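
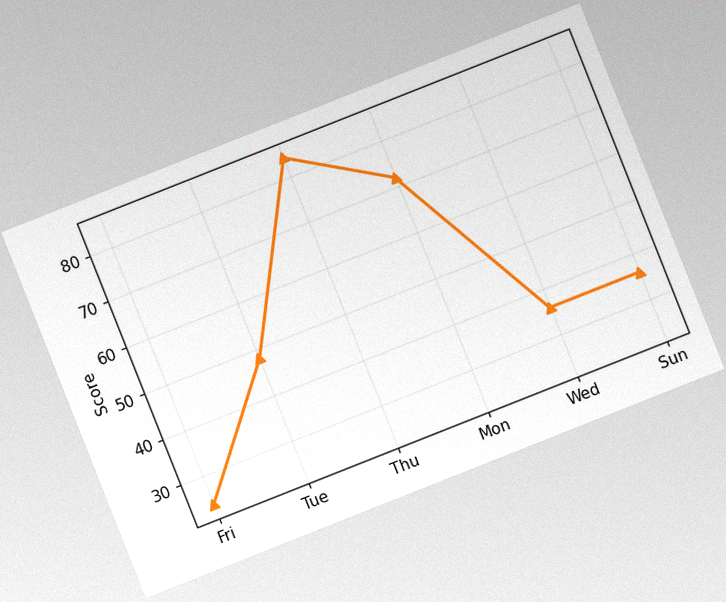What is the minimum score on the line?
The chart is tilted about 22° counter-clockwise, with some photo noise. The lowest point is at Fri, and reading across to the y-axis gives 24.

24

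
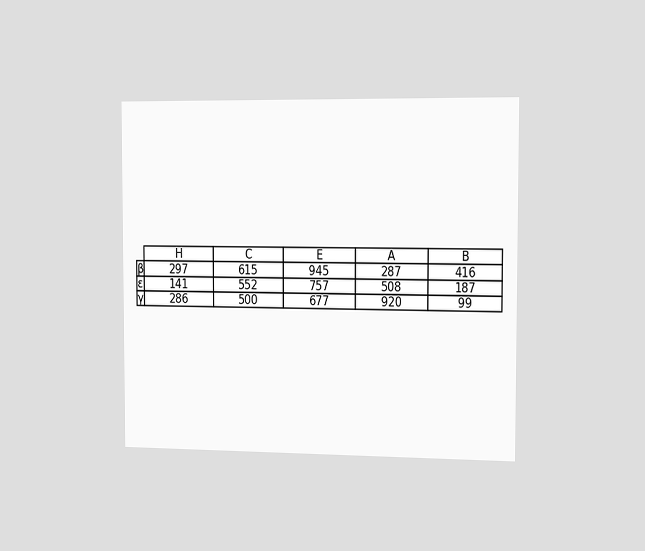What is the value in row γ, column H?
The chart is viewed slightly from the right. The (γ, H) cell reads 286.

286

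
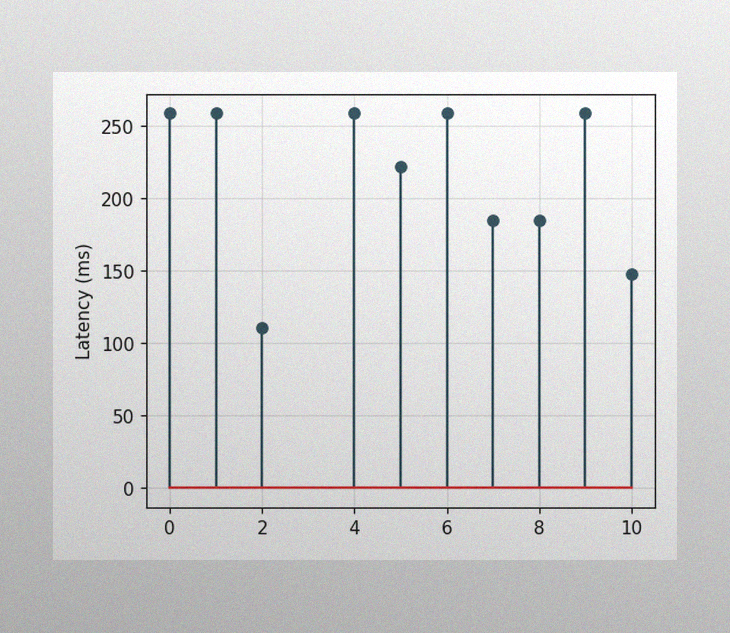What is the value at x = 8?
185ms

The image has some photo noise and uneven lighting. The stem at x=8 reaches 185ms.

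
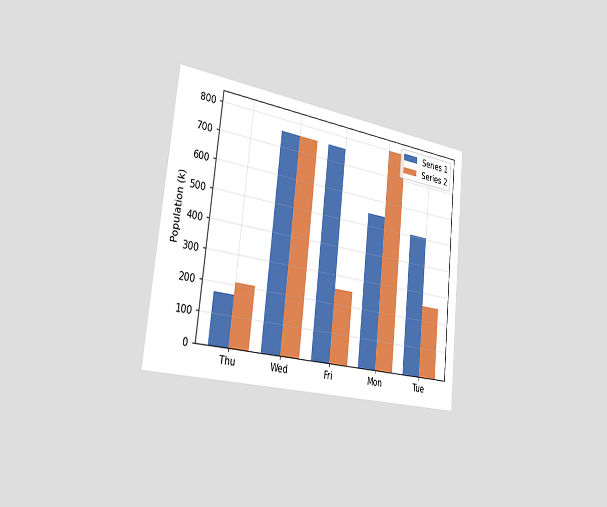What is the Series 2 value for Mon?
798k

The chart is tilted about 6° clockwise and viewed slightly from the left. The Series 2 bar at Mon reaches 798k on the y-axis.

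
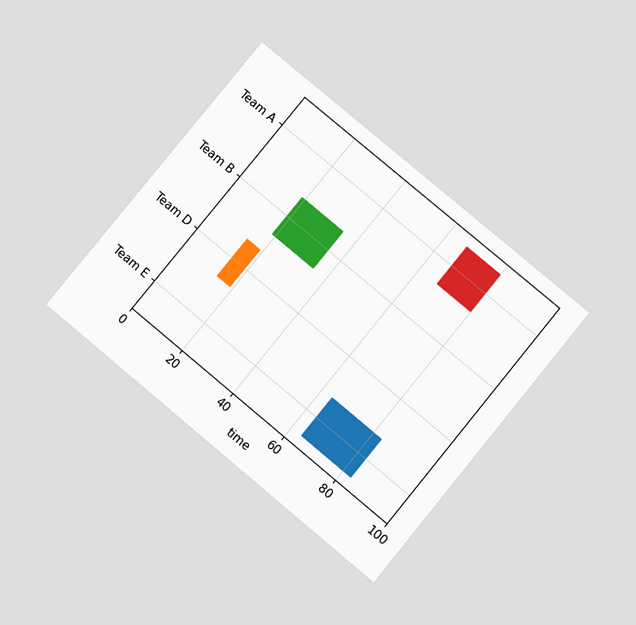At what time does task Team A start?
The chart is tilted about 40° clockwise and viewed at a slight angle. The Team A bar begins at t=67.

67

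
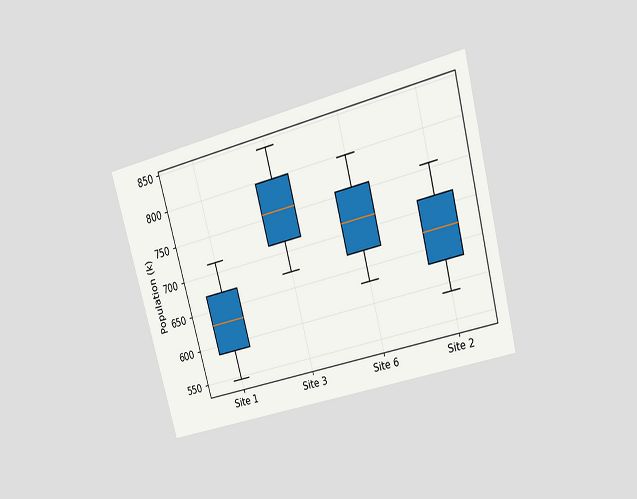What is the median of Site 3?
756k

The chart is tilted about 15° counter-clockwise and viewed at a slight angle. The median line in the Site 3 box sits at 756k.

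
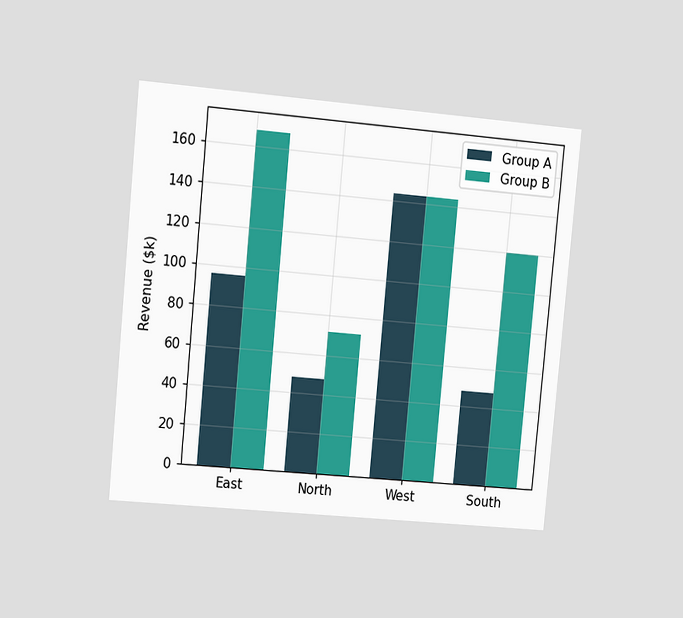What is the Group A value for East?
The chart is tilted about 5° clockwise and viewed slightly from the left. The Group A bar at East reaches $96k on the y-axis.

$96k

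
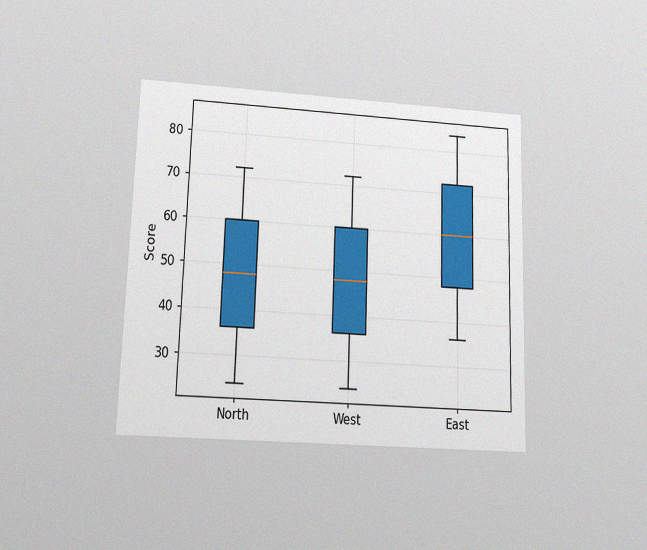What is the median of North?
The chart is viewed slightly from below, with some photo noise. The median line in the North box sits at 48.

48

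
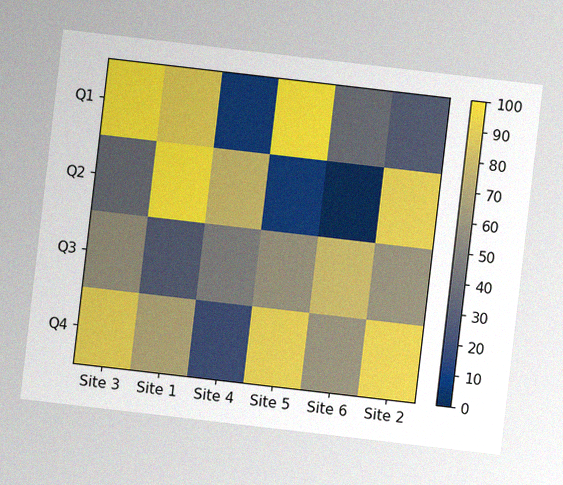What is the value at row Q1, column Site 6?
The chart is tilted about 7° clockwise, with some photo noise. Matching cell (Q1, Site 6) against the colorbar gives 40.

40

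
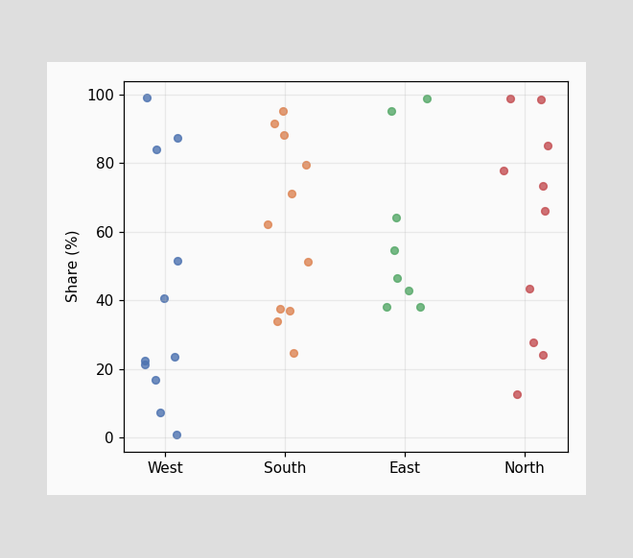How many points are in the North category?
10

Counting the markers in the North column gives 10.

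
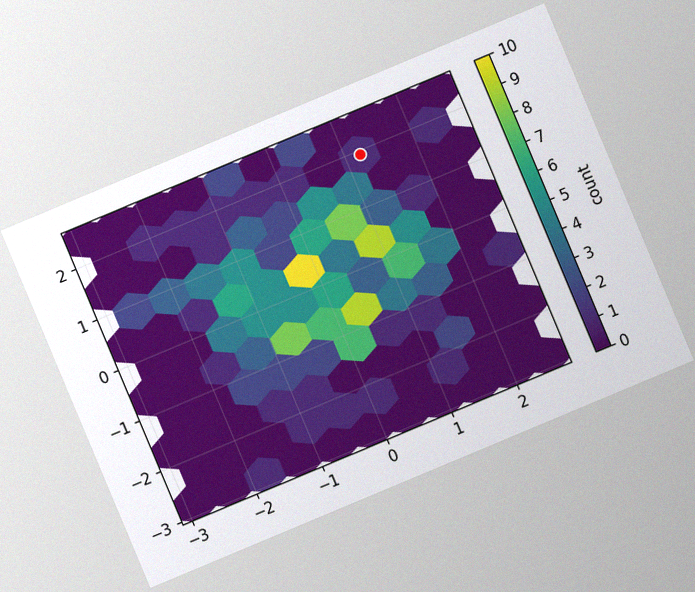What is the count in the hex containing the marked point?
1

The chart is tilted about 23° counter-clockwise, with some photo noise. The marked hex reads 1 on the colorbar.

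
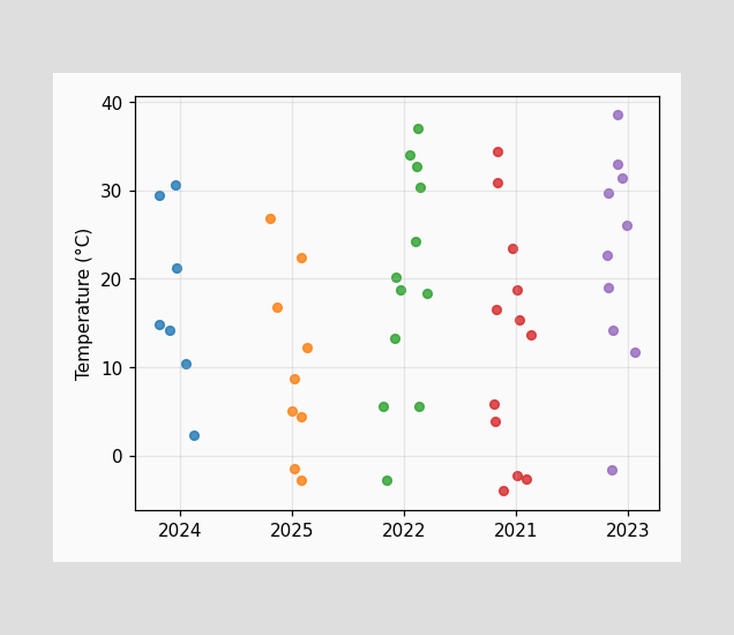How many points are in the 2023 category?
Counting the markers in the 2023 column gives 10.

10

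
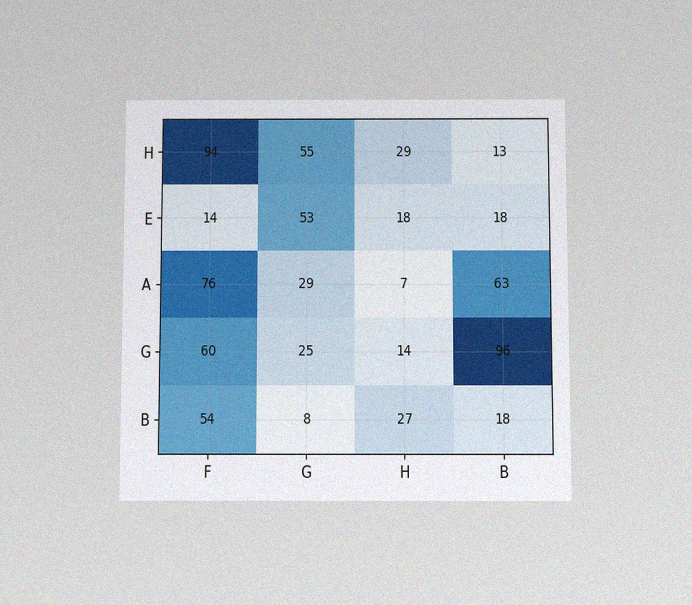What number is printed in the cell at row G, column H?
14

The chart is viewed slightly from below, with some photo noise. The (G, H) cell reads 14.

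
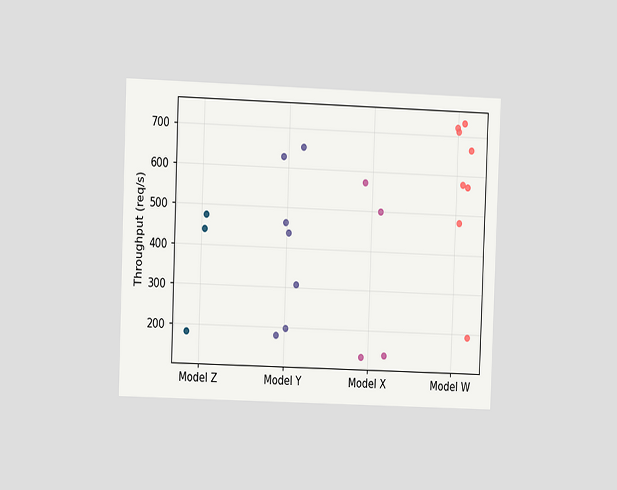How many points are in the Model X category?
The chart is tilted about 2° clockwise and viewed at a slight angle. Counting the markers in the Model X column gives 4.

4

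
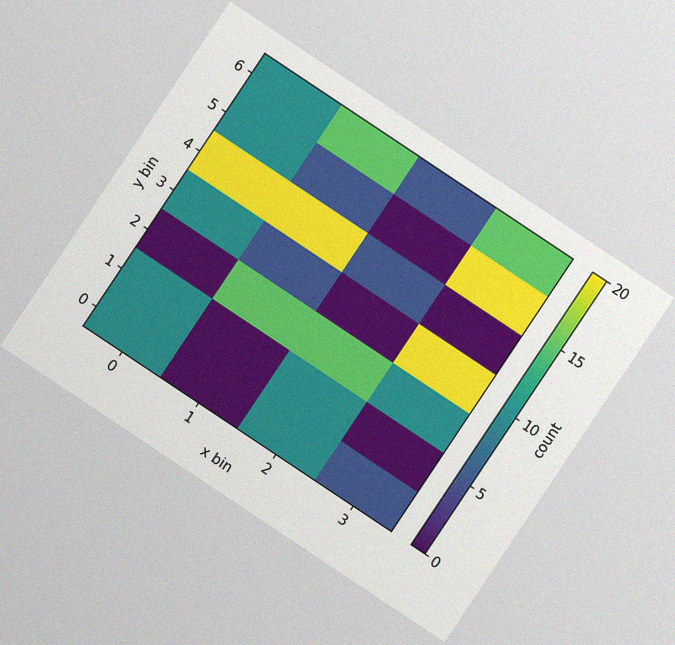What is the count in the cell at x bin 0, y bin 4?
20

The chart is tilted about 34° clockwise, with some photo noise. Matching the cell (0, 4) against the colorbar gives 20.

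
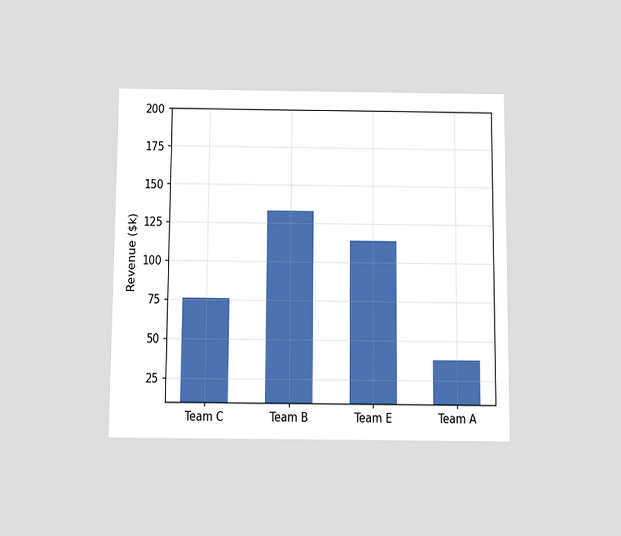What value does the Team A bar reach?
The chart is viewed slightly from below. Reading along the chart's y-axis, the Team A bar reaches $38k.

$38k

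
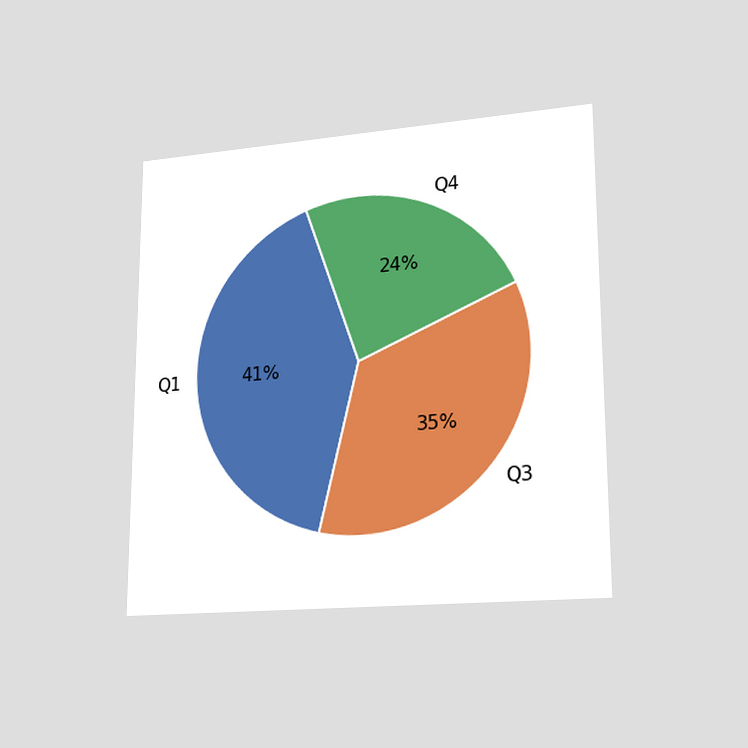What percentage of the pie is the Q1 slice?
41%

The chart is viewed slightly from the right. The Q1 slice takes up 41% of the pie.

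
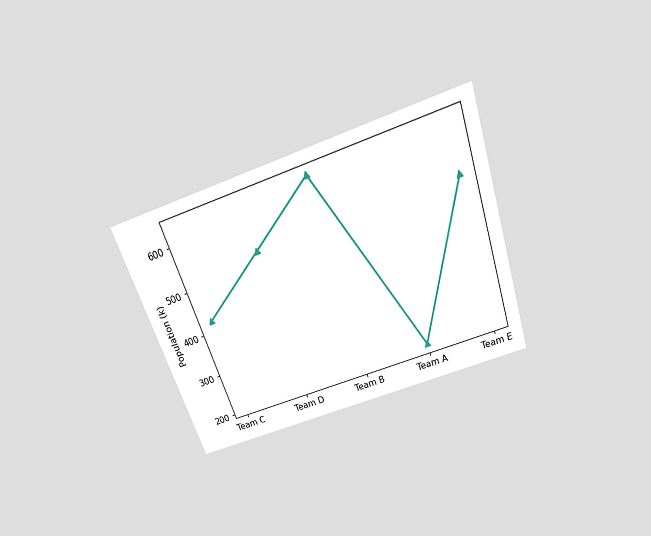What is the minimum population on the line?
The chart is tilted about 19° counter-clockwise and viewed slightly from above. The lowest point is at Team A, and reading across to the y-axis gives 212k.

212k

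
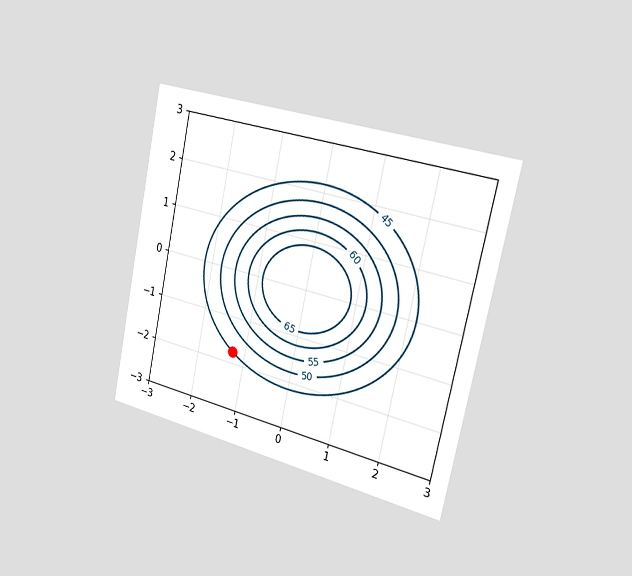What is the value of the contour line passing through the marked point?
The chart is tilted about 12° clockwise and viewed slightly from the right. The marked point sits on the contour labelled 45.

45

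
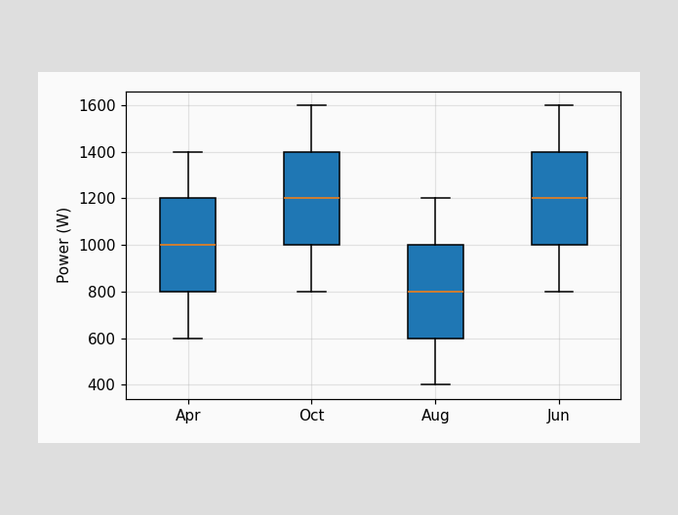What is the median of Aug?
800W

The median line in the Aug box sits at 800W.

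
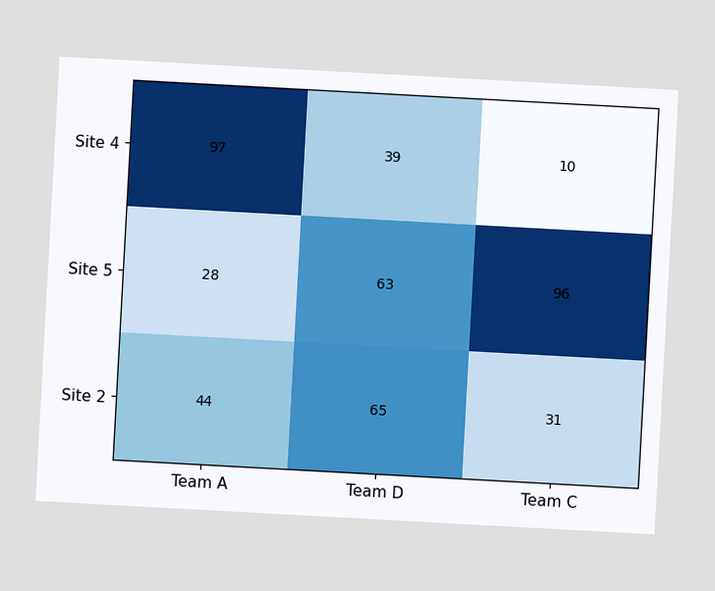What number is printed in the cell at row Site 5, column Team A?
28

The chart is tilted about 3° clockwise. The (Site 5, Team A) cell reads 28.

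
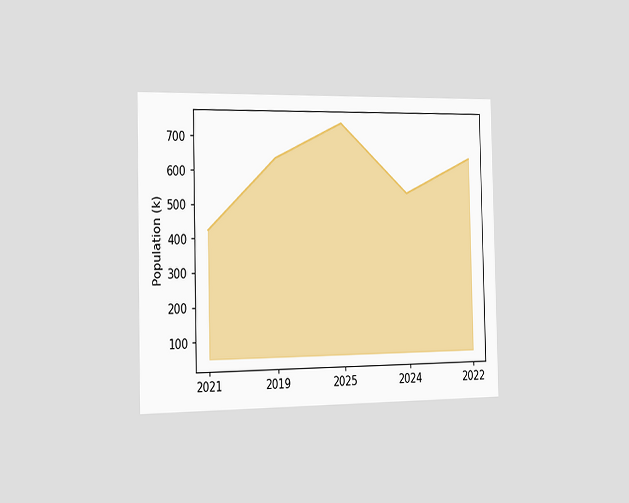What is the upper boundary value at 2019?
The chart is viewed slightly from the left. At 2019 the upper boundary is at 636k.

636k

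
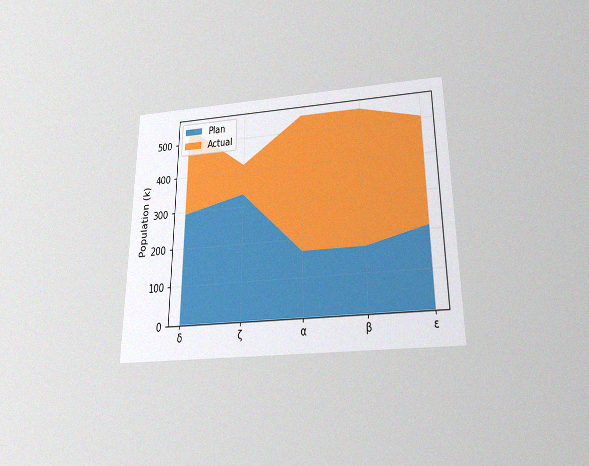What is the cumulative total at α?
546k

The chart is viewed slightly from below, with some photo noise. The stacked total at α reaches 546k.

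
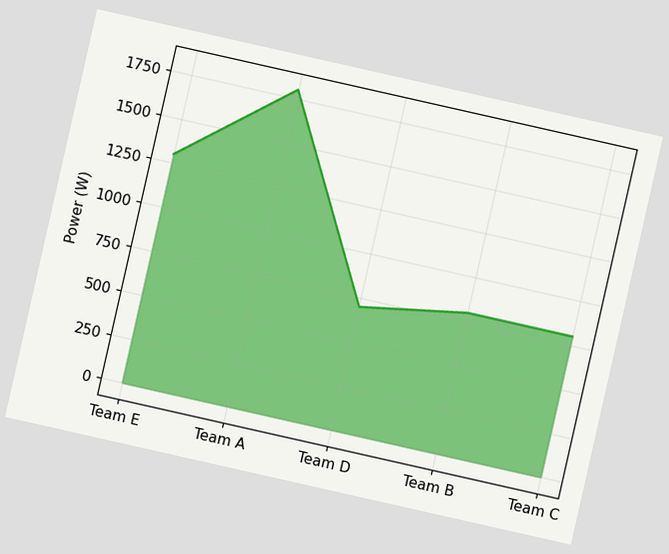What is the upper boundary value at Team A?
The chart is tilted about 13° clockwise. At Team A the upper boundary is at 1800W.

1800W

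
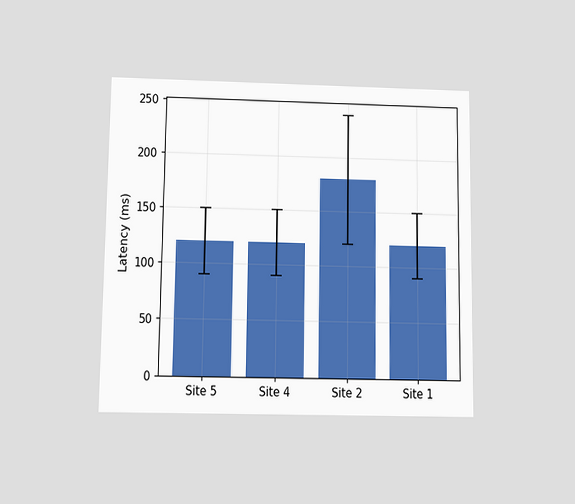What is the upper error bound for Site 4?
The chart is viewed slightly from below. The Site 4 bar's upper whisker reaches 150ms.

150ms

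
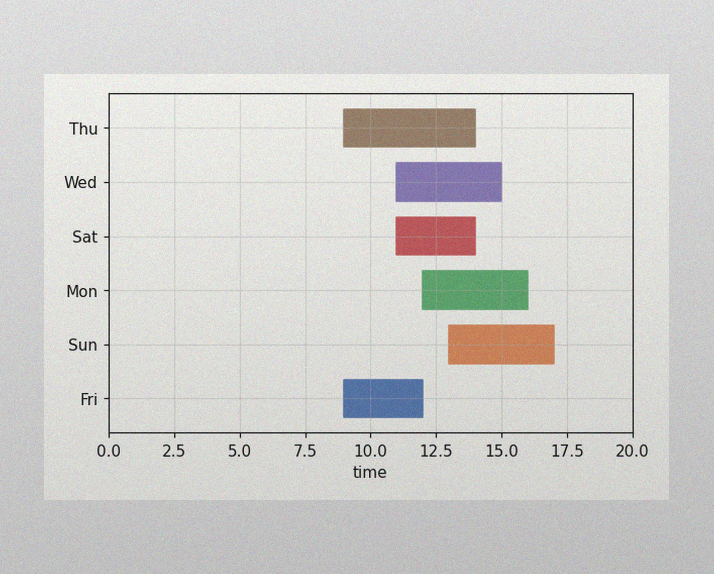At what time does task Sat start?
11

The image has some photo noise and uneven lighting. The Sat bar begins at t=11.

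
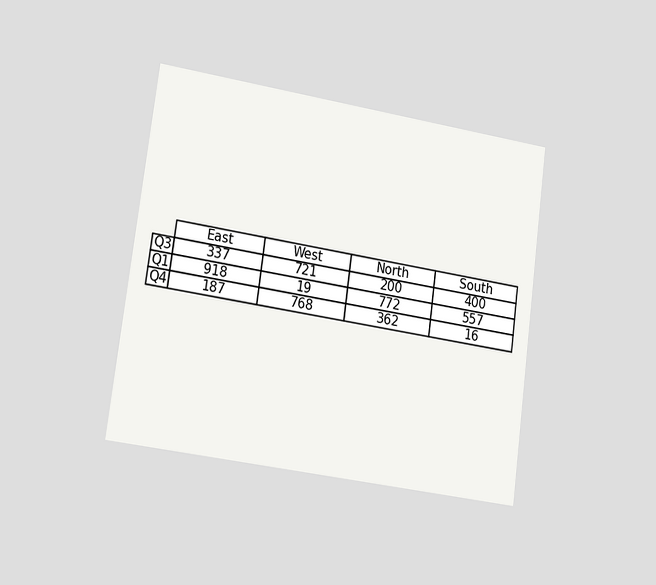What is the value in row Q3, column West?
The chart is tilted about 8° clockwise and viewed slightly from the left. The (Q3, West) cell reads 721.

721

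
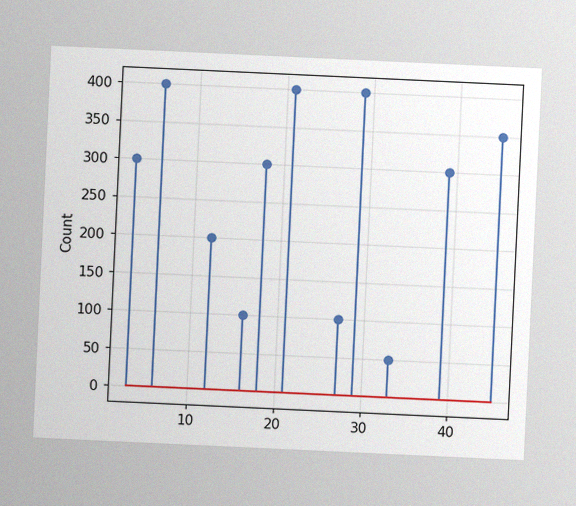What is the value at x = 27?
The chart is tilted about 3° clockwise, with some photo noise. The stem at x=27 reaches 100.

100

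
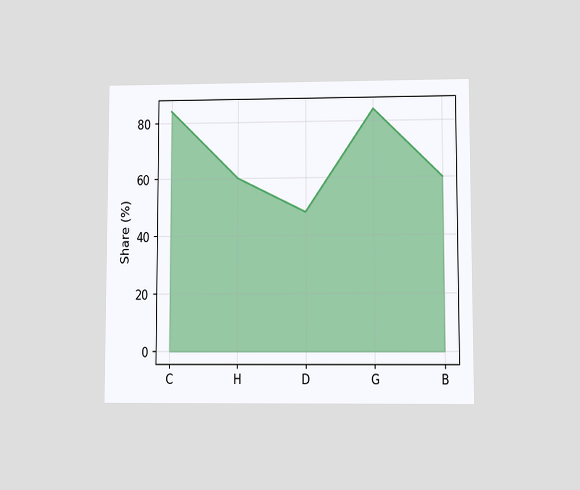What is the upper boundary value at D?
48%

The chart is viewed at a slight angle. At D the upper boundary is at 48%.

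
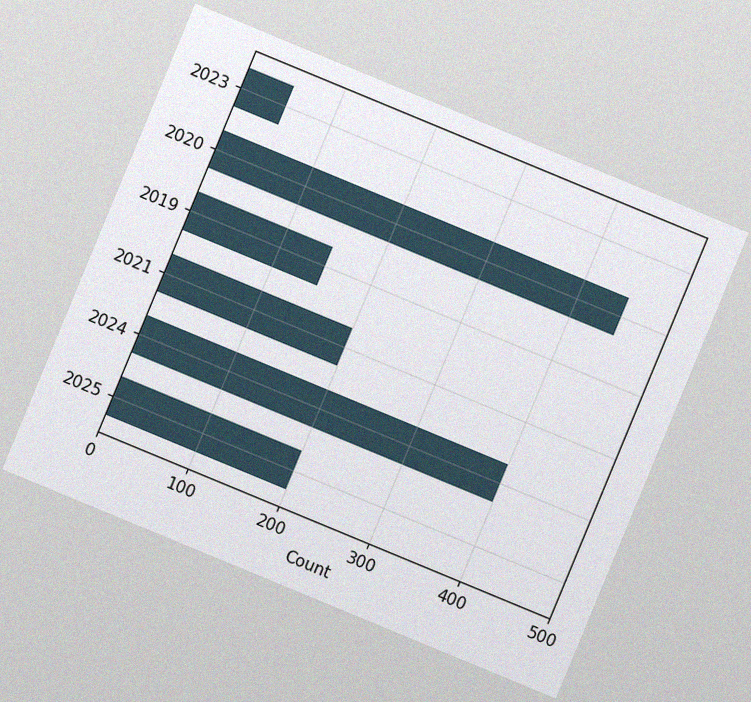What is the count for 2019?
The chart is tilted about 23° clockwise, with some photo noise. Reading along the chart's x-axis, the 2019 bar reaches 150.

150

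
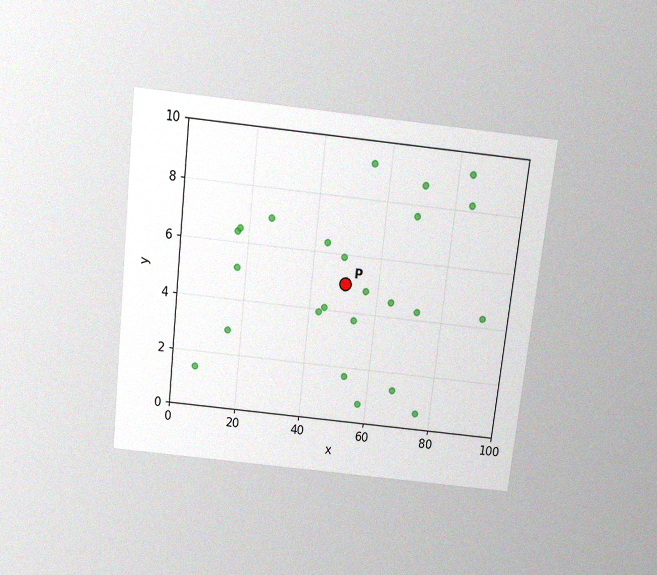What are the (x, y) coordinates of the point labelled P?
The chart is tilted about 6° clockwise and viewed slightly from above, with some photo noise. Following the gridlines from P to each axis, P sits at (50, 5).

(50, 5)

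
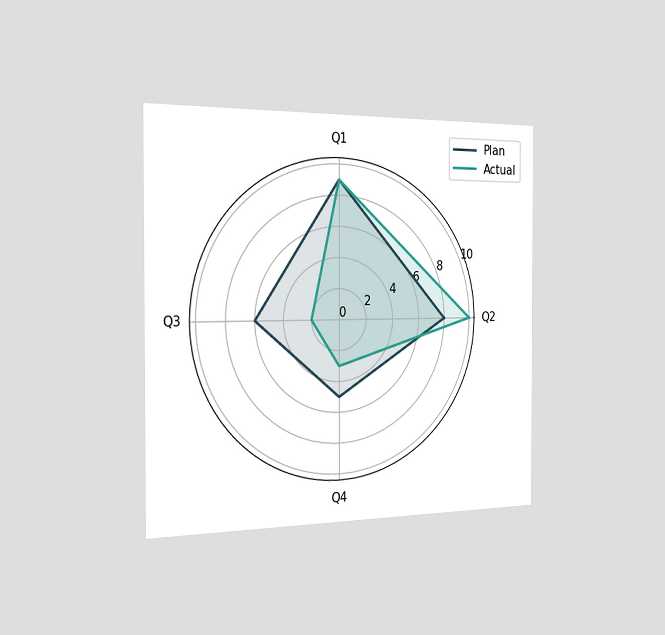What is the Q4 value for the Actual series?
The chart is viewed slightly from the left. On the Q4 axis, Actual reaches 3.

3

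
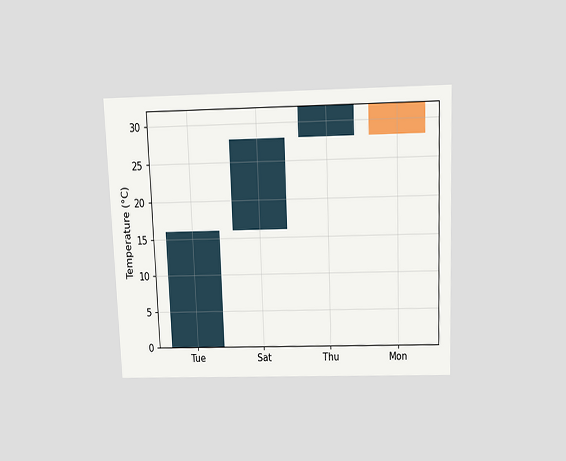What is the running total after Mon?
28°C

The chart is tilted about 2° counter-clockwise and viewed slightly from above. After Mon the running total reaches 28°C.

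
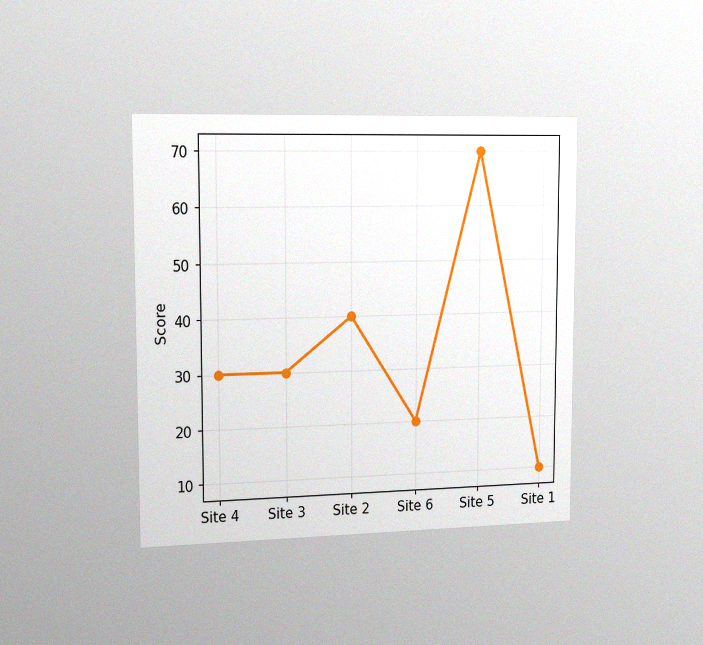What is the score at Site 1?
The chart is viewed slightly from the left, with some photo noise. At Site 1, the line is at 10.

10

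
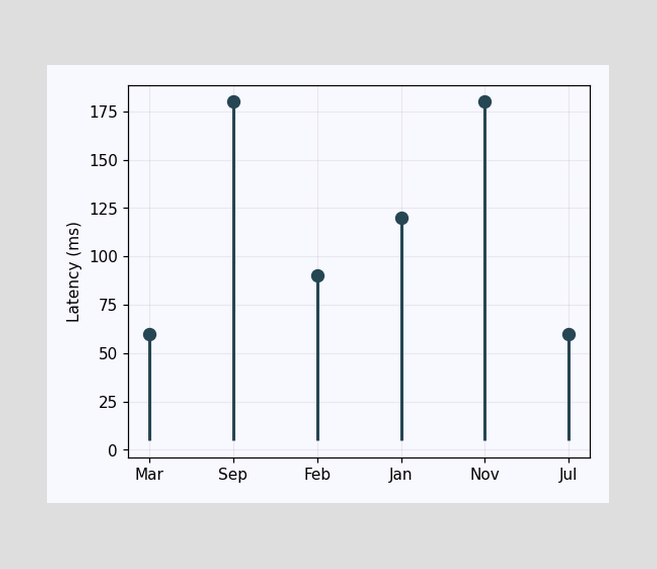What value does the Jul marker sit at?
60ms

The Jul marker sits at 60ms.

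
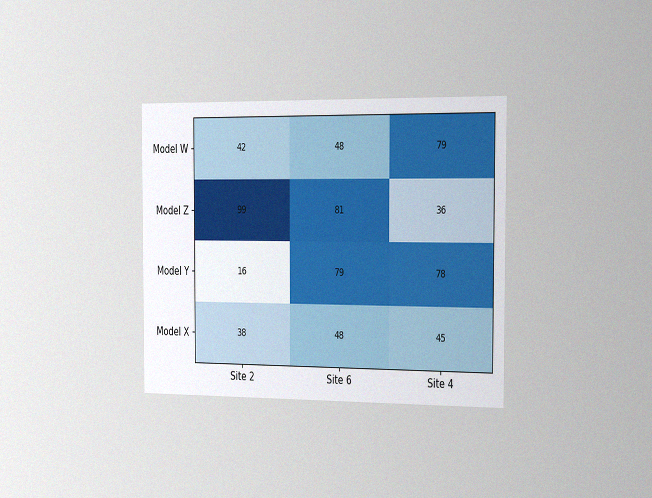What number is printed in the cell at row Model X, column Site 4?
45

The chart is viewed slightly from the right, with some photo noise. The (Model X, Site 4) cell reads 45.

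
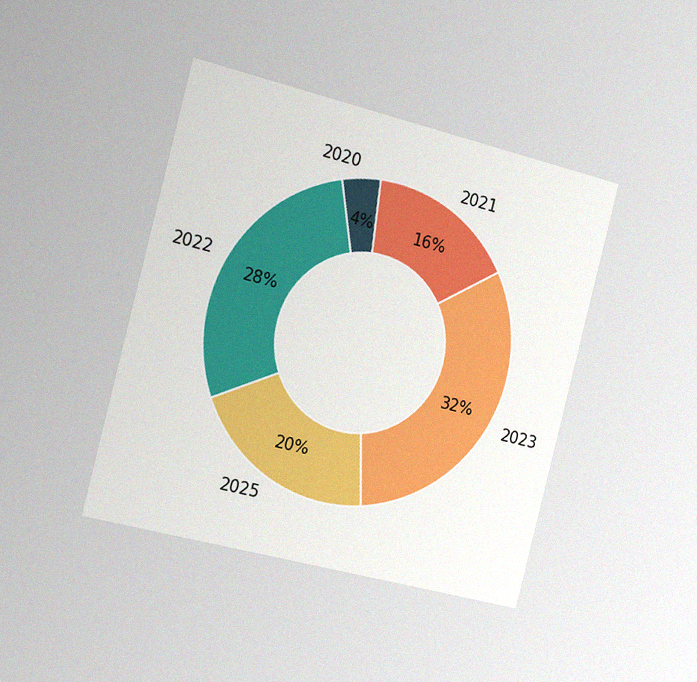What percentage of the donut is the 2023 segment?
32%

The chart is tilted about 15° clockwise and viewed slightly from the left, with some photo noise. The 2023 segment takes up 32% of the ring.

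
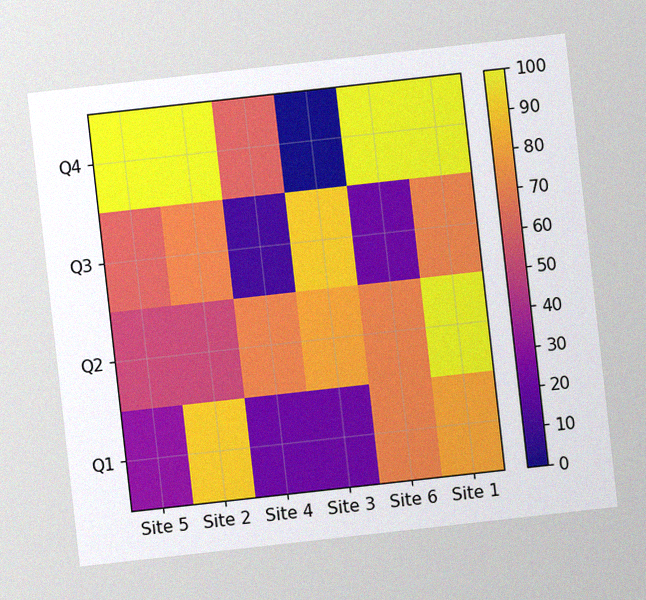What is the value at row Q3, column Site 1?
70

The chart is tilted about 6° counter-clockwise, with some photo noise. Matching cell (Q3, Site 1) against the colorbar gives 70.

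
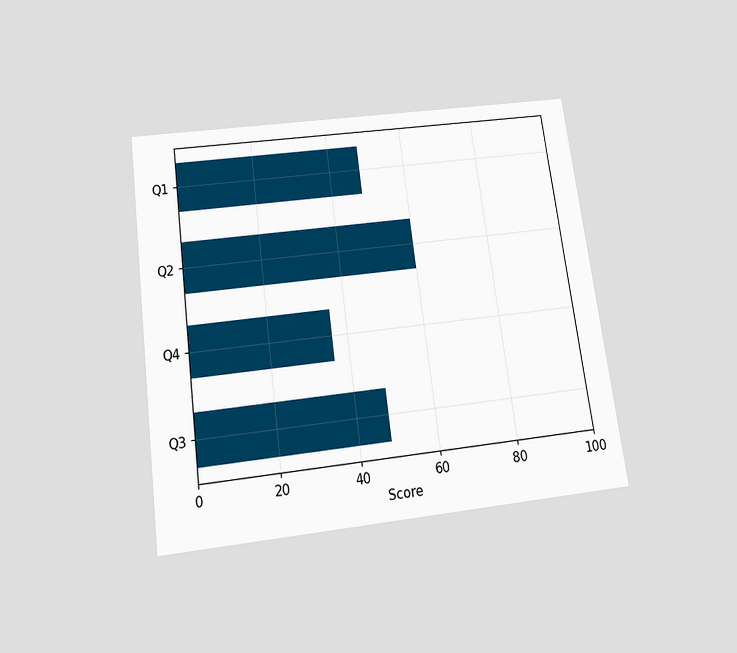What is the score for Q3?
The chart is tilted about 8° counter-clockwise and viewed slightly from below. Reading along the chart's x-axis, the Q3 bar reaches 48.

48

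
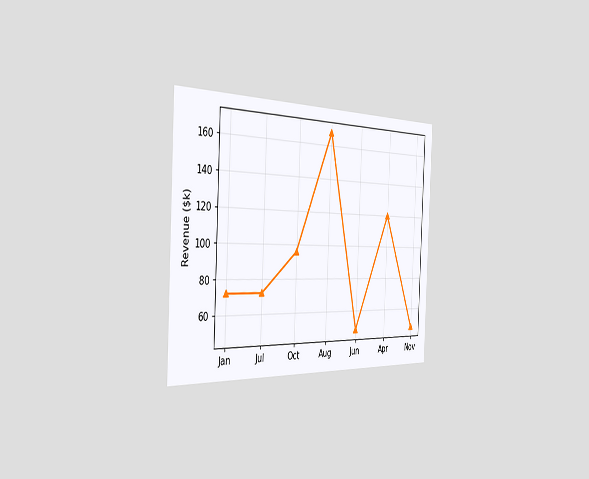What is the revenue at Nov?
$48k

The chart is tilted about 3° clockwise and viewed slightly from the left. At Nov, the line is at $48k.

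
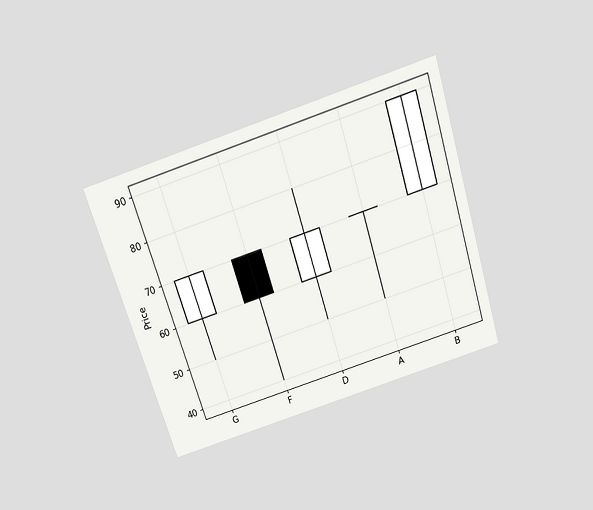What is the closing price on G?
70

The chart is tilted about 18° counter-clockwise and viewed slightly from above. The G candle closes at 70.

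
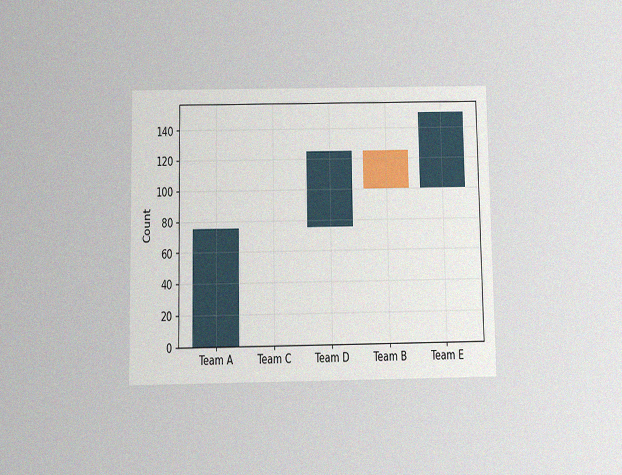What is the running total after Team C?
The chart is viewed slightly from below, with some photo noise. After Team C the running total reaches 75.

75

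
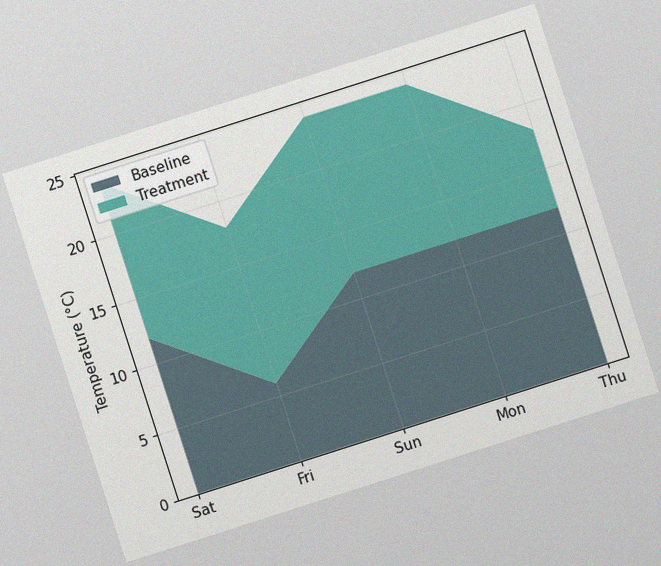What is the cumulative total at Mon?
The chart is tilted about 18° counter-clockwise, with some photo noise. The stacked total at Mon reaches 24°C.

24°C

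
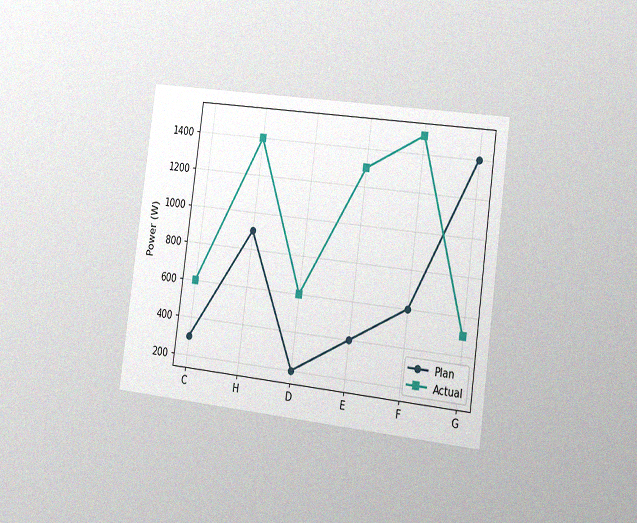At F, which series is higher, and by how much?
Actual, by 900W

The chart is tilted about 8° clockwise and viewed slightly from the right, with some photo noise. At F, Actual sits above the other line by 900W.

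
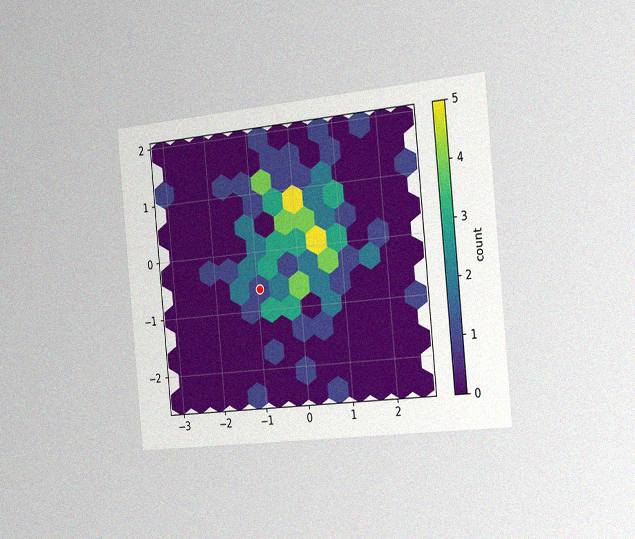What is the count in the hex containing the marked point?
1

The chart is tilted about 5° counter-clockwise and viewed slightly from the right, with some photo noise. The marked hex reads 1 on the colorbar.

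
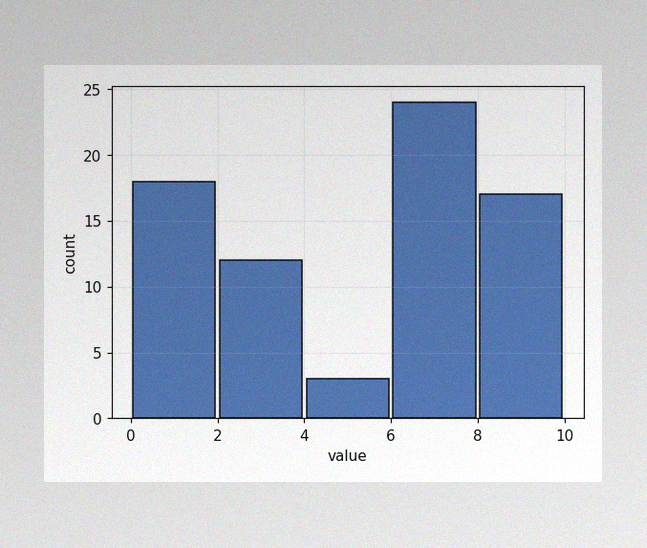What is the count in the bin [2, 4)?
The image has some photo noise and uneven lighting. The [2, 4) bin has height 12.

12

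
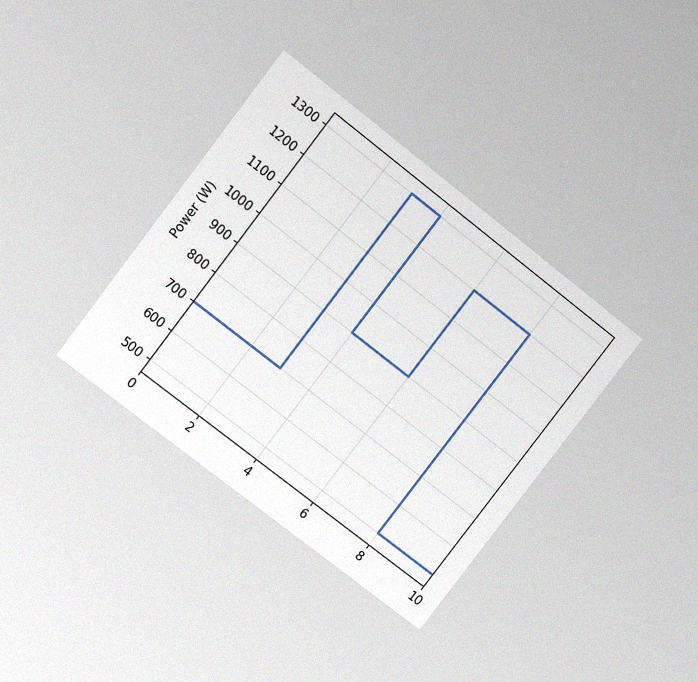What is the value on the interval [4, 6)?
900W

The chart is tilted about 38° clockwise and viewed slightly from above, with some photo noise. On [4, 6) the step sits at 900W.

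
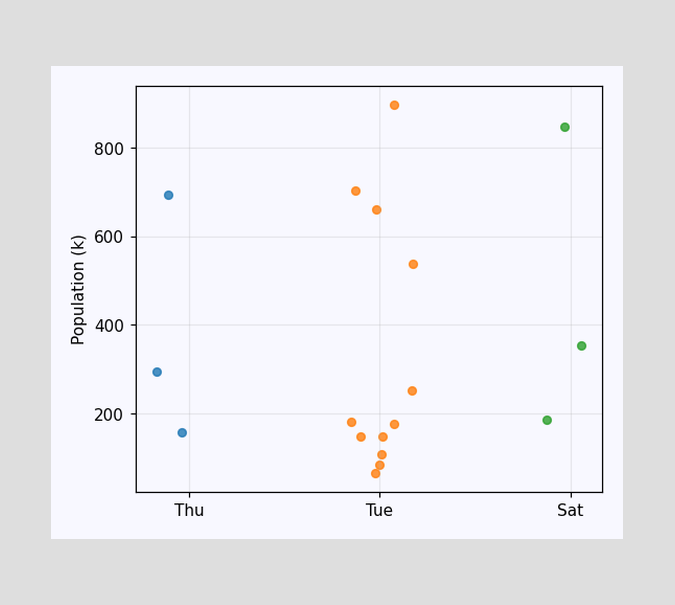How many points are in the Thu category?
Counting the markers in the Thu column gives 3.

3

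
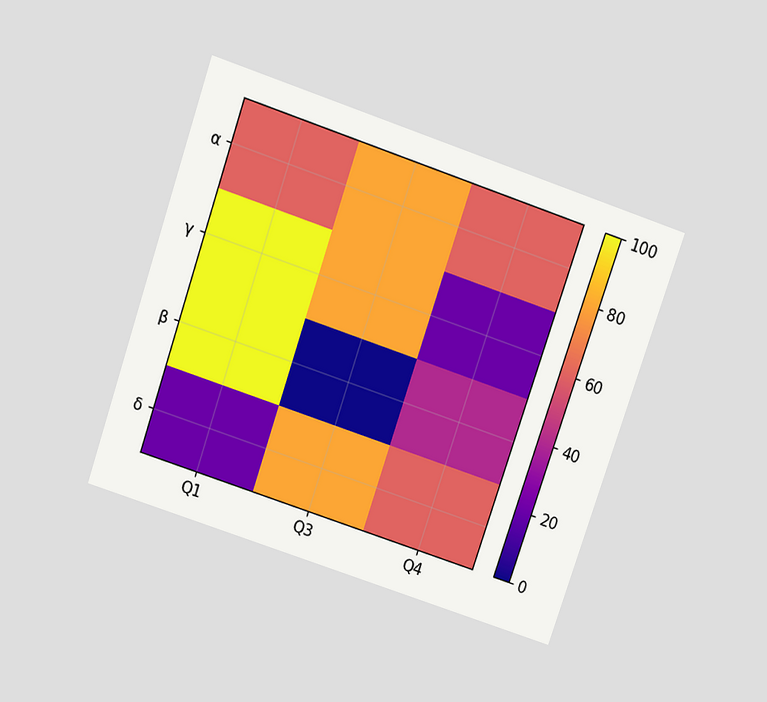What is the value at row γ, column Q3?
The chart is tilted about 19° clockwise and viewed slightly from above. Matching cell (γ, Q3) against the colorbar gives 80.

80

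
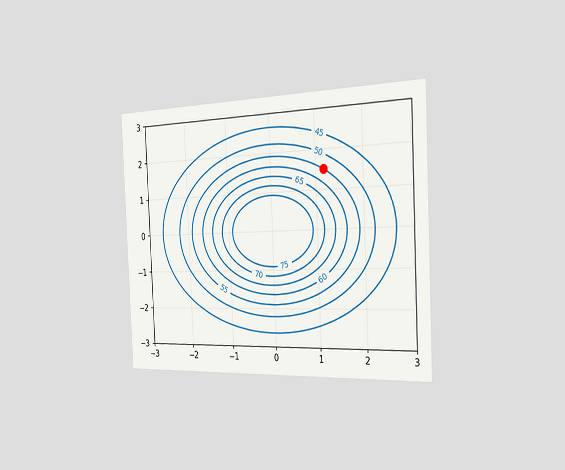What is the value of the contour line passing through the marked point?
The chart is tilted about 3° counter-clockwise and viewed slightly from the right. The marked point sits on the contour labelled 55.

55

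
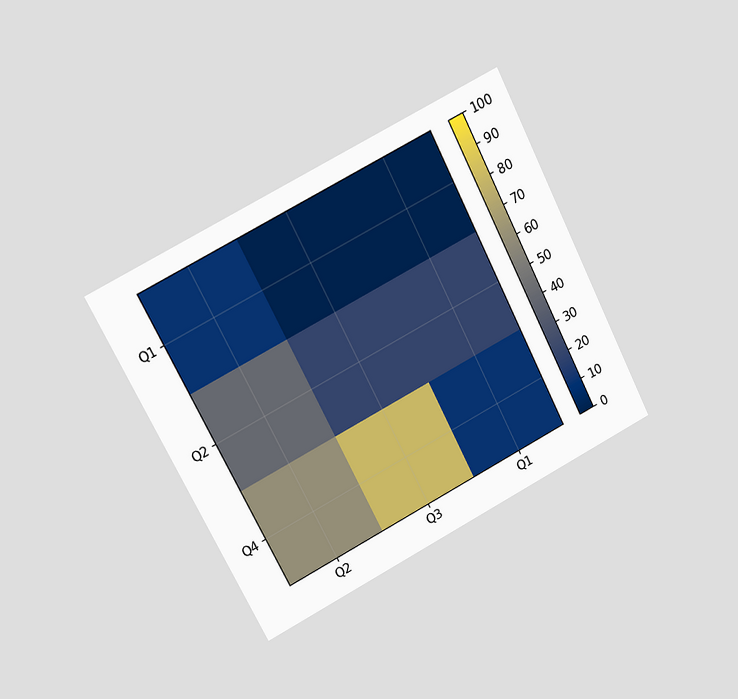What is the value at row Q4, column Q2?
60

The chart is tilted about 27° counter-clockwise and viewed at a slight angle. Matching cell (Q4, Q2) against the colorbar gives 60.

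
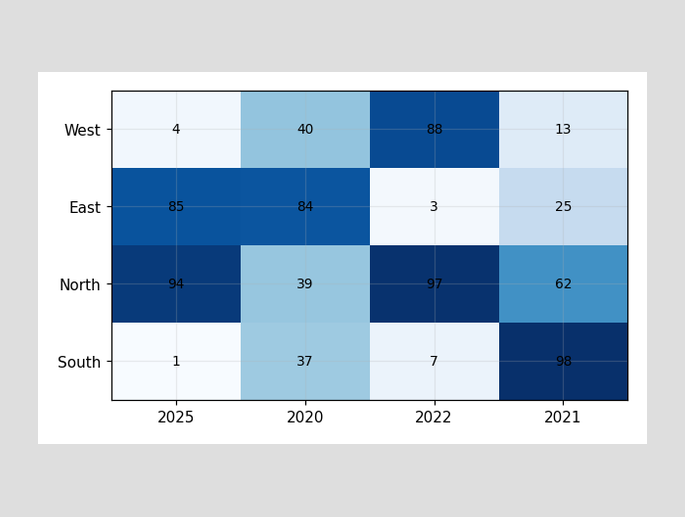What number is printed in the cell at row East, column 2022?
3

The (East, 2022) cell reads 3.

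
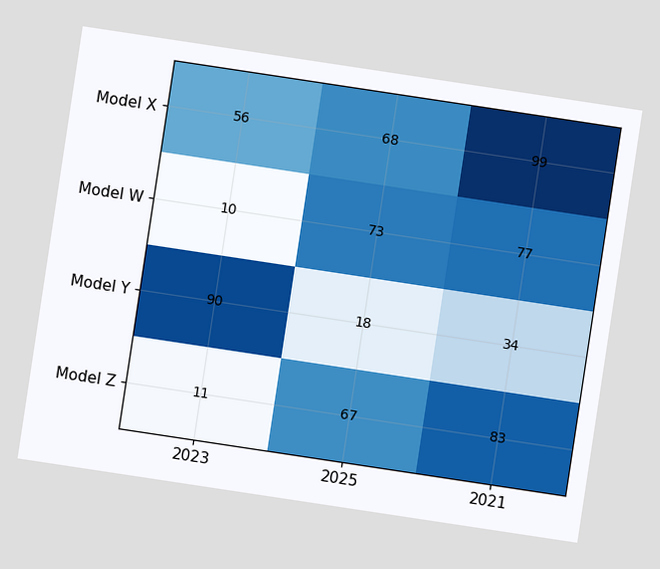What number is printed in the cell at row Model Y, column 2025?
The chart is tilted about 9° clockwise. The (Model Y, 2025) cell reads 18.

18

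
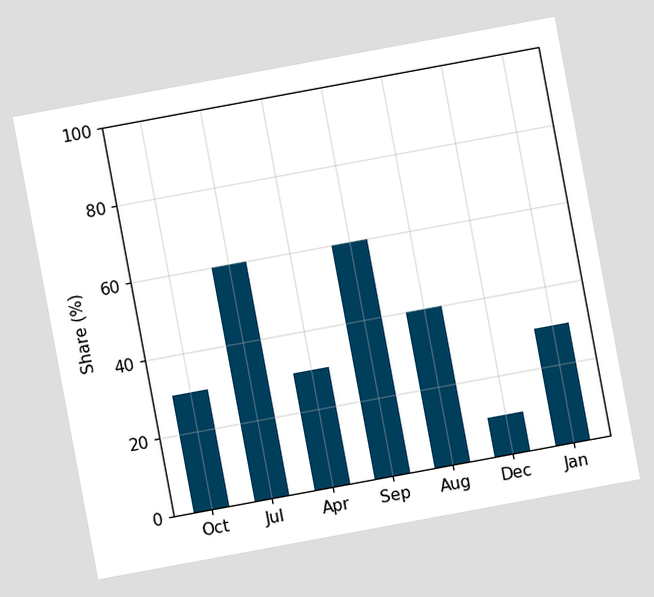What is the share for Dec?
The chart is tilted about 10° counter-clockwise. Reading along the chart's y-axis, the Dec bar reaches 10%.

10%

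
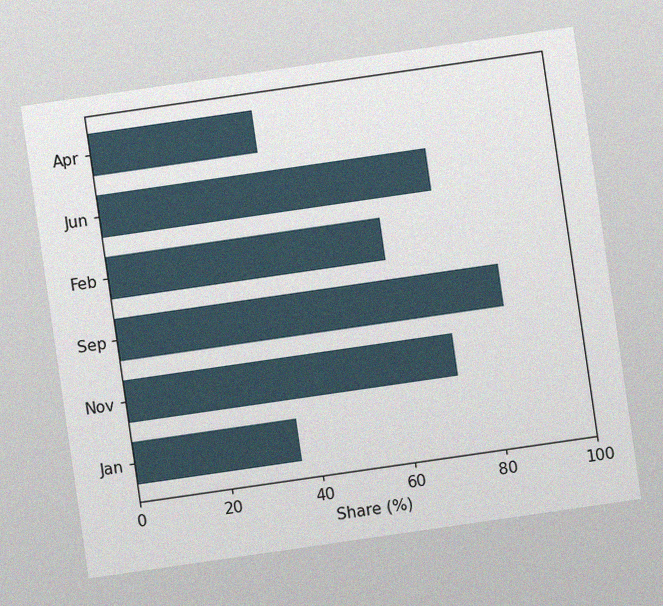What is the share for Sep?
84%

The chart is tilted about 8° counter-clockwise, with some photo noise. Reading along the chart's x-axis, the Sep bar reaches 84%.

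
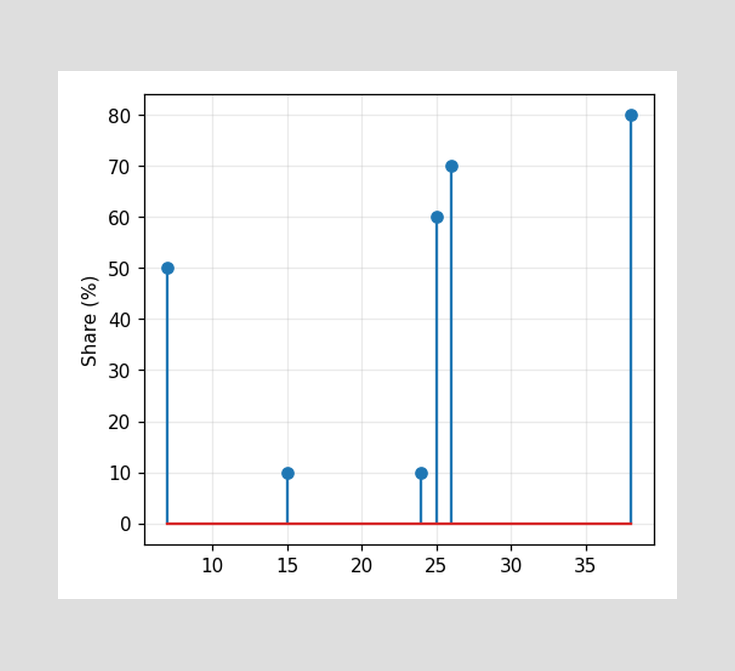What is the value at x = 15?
The stem at x=15 reaches 10%.

10%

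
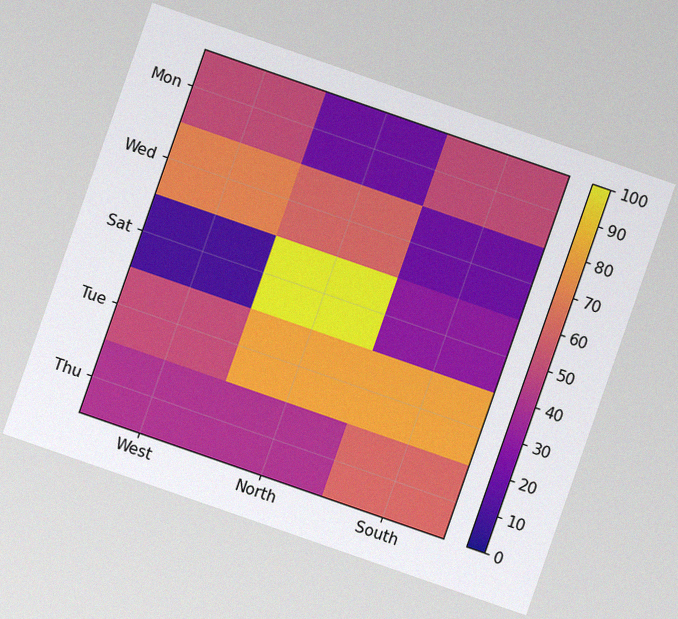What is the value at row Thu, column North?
The chart is tilted about 19° clockwise, with some photo noise. Matching cell (Thu, North) against the colorbar gives 40.

40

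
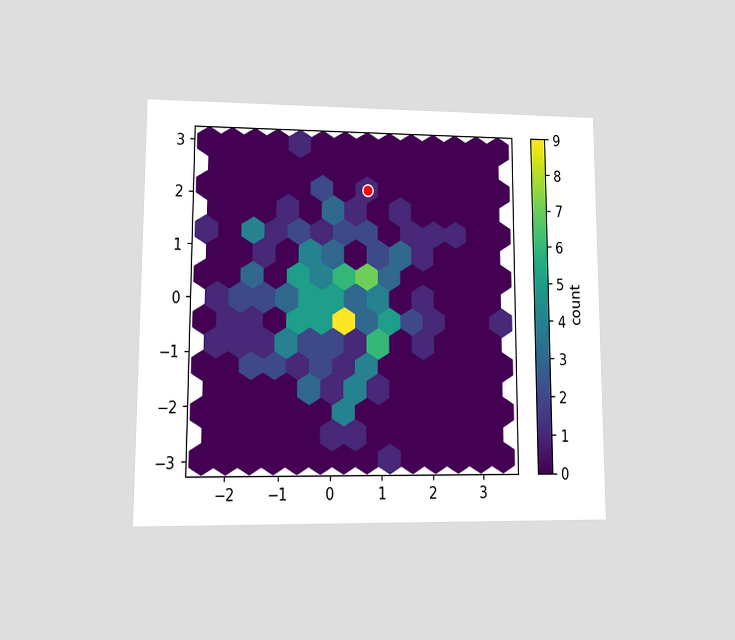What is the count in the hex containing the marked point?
The chart is viewed at a slight angle. The marked hex reads 1 on the colorbar.

1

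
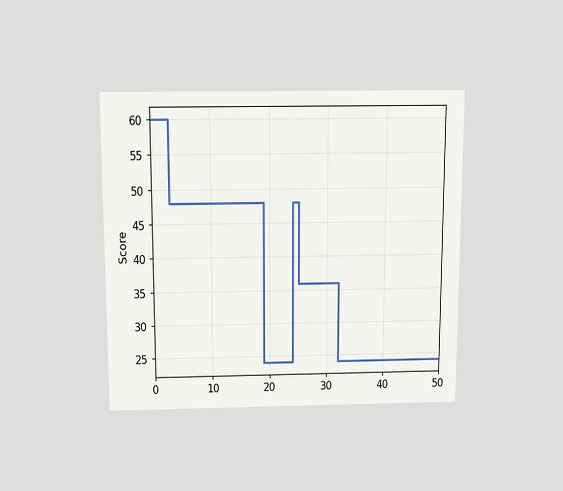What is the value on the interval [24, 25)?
48

The chart is viewed slightly from above. On [24, 25) the step sits at 48.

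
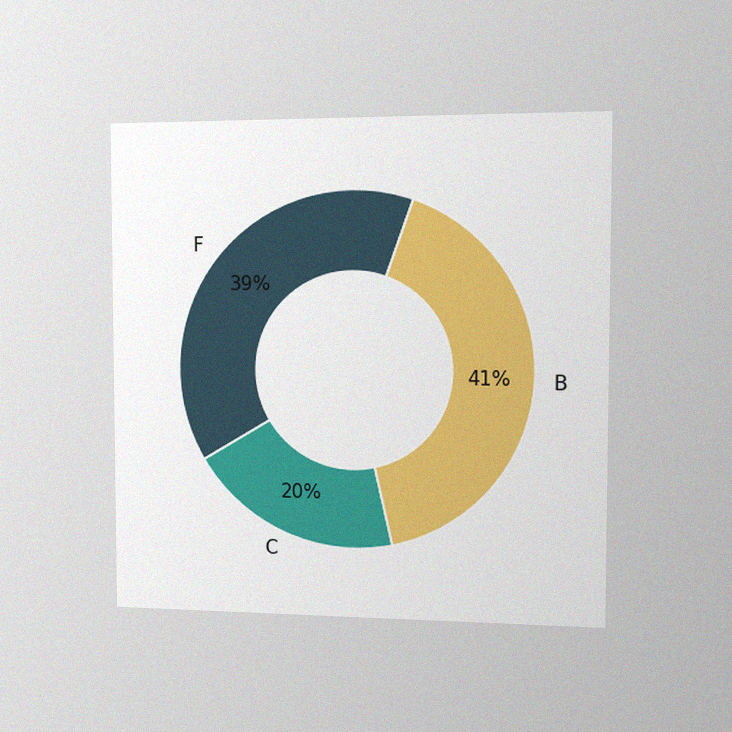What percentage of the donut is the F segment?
39%

The chart is viewed slightly from the right, with some photo noise. The F segment takes up 39% of the ring.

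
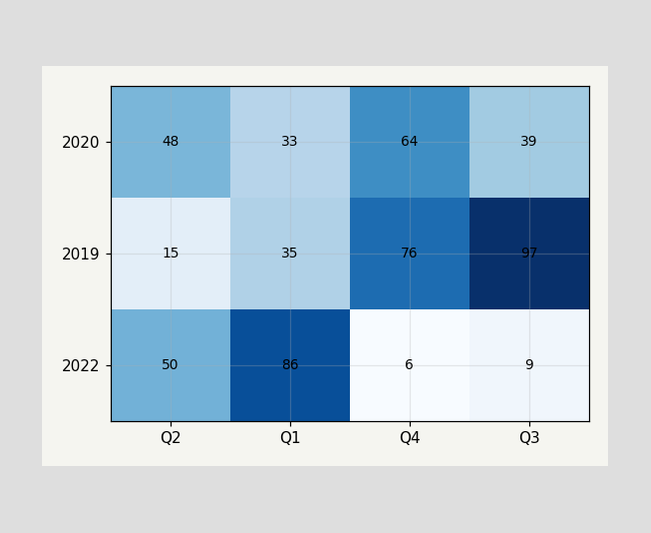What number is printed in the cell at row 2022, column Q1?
86

The (2022, Q1) cell reads 86.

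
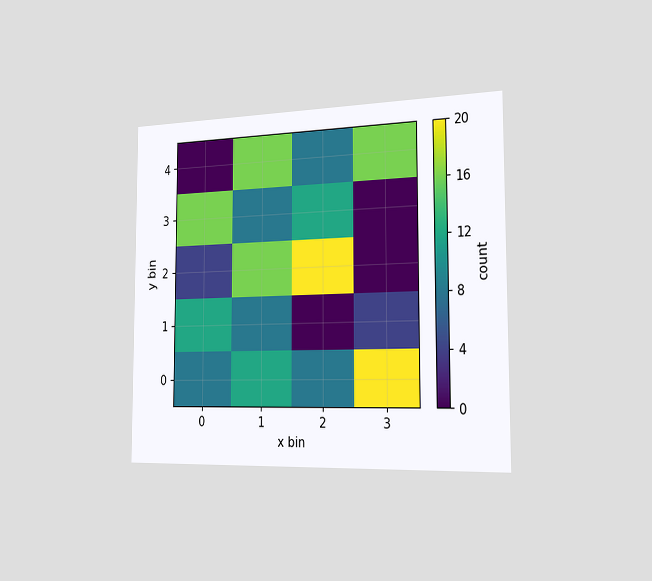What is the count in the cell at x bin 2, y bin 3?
The chart is viewed slightly from the right. Matching the cell (2, 3) against the colorbar gives 12.

12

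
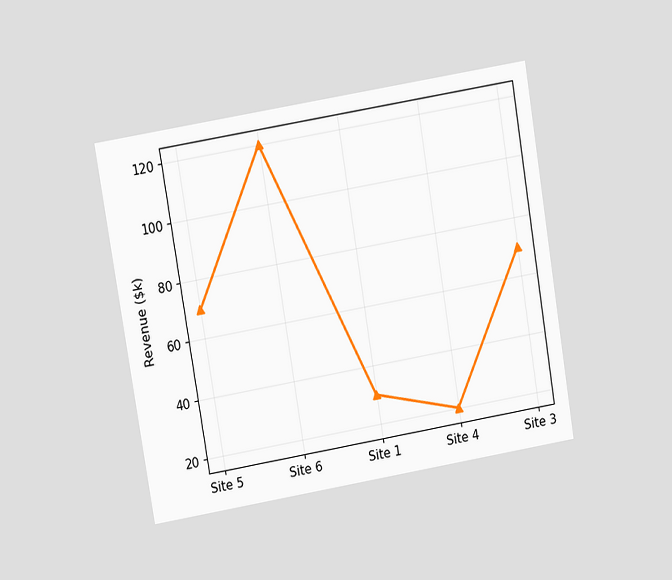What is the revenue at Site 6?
The chart is tilted about 9° counter-clockwise and viewed at a slight angle. At Site 6, the line is at $120k.

$120k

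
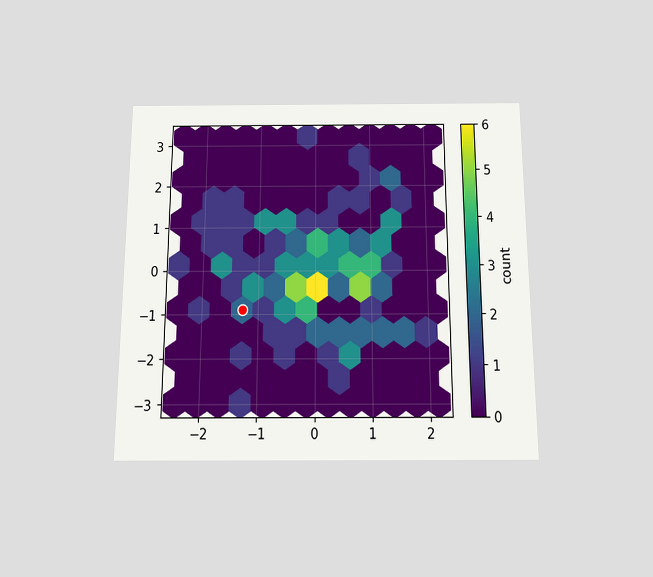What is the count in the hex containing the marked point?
The chart is viewed slightly from below. The marked hex reads 2 on the colorbar.

2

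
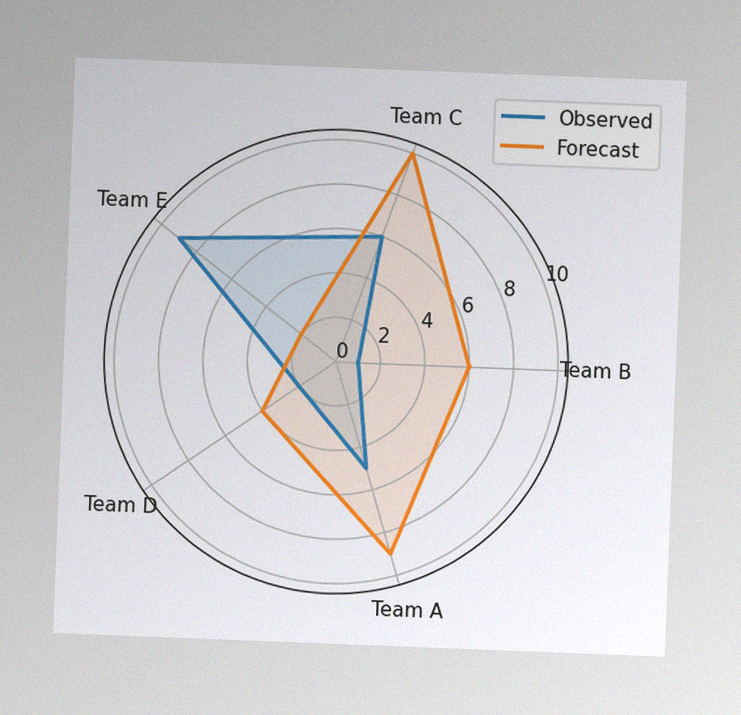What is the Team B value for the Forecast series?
6

The chart is tilted about 2° clockwise, with some photo noise. On the Team B axis, Forecast reaches 6.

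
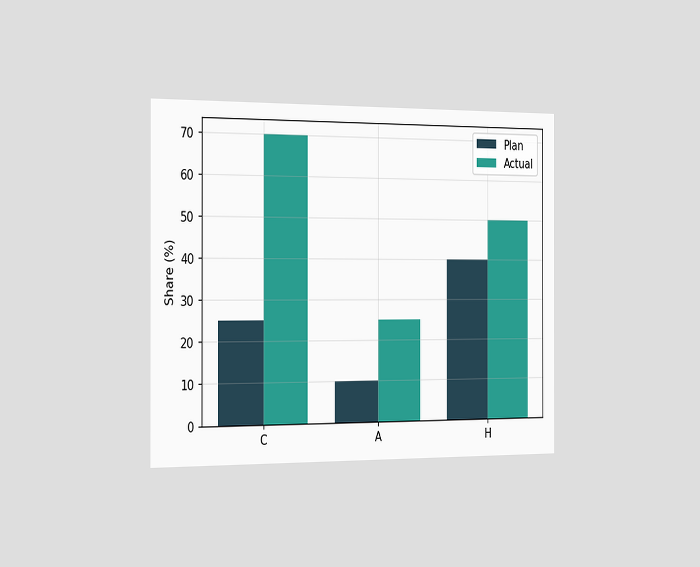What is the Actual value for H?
The chart is viewed slightly from the left. The Actual bar at H reaches 50% on the y-axis.

50%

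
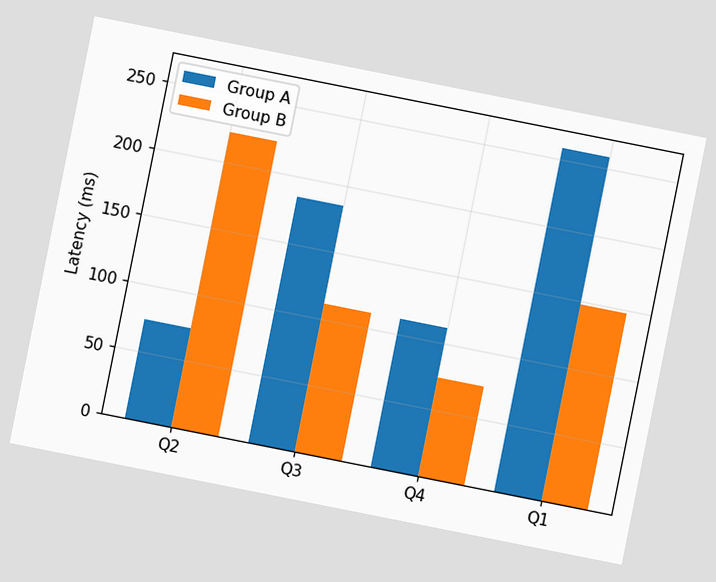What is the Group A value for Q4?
The chart is tilted about 11° clockwise. The Group A bar at Q4 reaches 111ms on the y-axis.

111ms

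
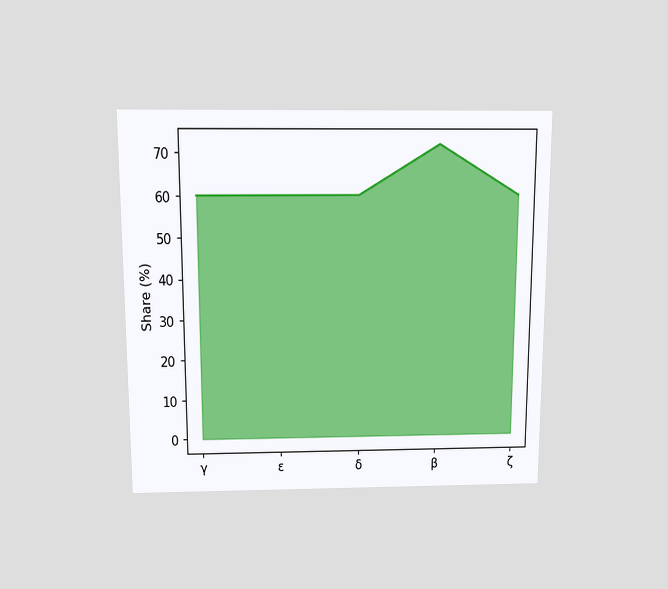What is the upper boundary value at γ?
60%

The chart is viewed slightly from above. At γ the upper boundary is at 60%.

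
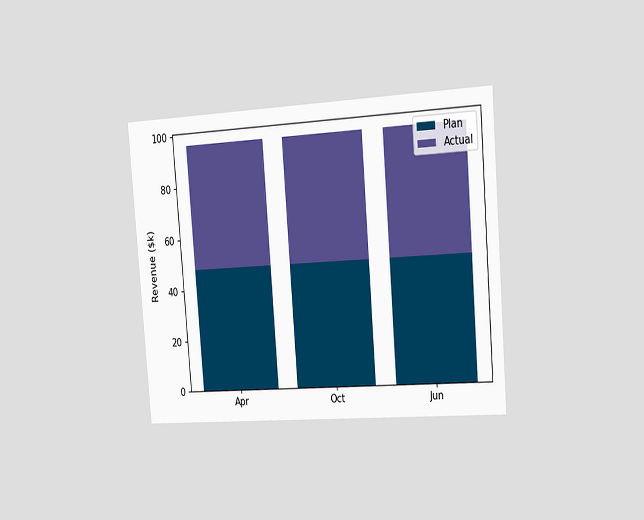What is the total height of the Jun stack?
$96k

The chart is tilted about 4° counter-clockwise and viewed slightly from the right. The Jun stack's top reaches $96k on the y-axis.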